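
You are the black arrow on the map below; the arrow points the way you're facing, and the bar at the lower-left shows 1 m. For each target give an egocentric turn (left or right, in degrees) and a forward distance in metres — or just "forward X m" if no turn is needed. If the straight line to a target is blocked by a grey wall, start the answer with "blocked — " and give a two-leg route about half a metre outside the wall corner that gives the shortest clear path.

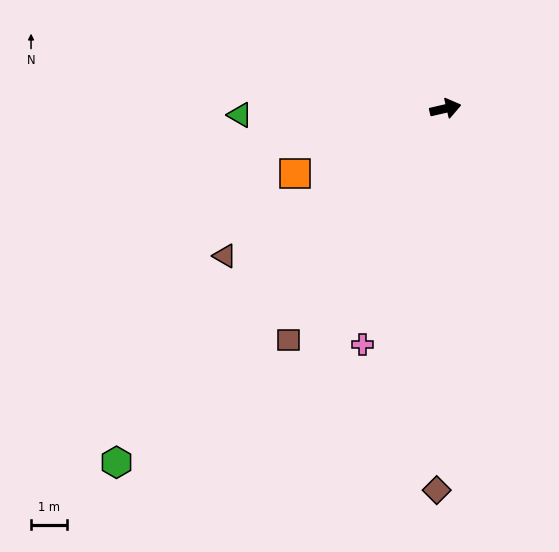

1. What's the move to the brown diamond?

turn right 104°, forward 10.5 m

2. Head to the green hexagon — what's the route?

turn right 146°, forward 13.3 m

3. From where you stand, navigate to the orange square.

turn right 170°, forward 4.5 m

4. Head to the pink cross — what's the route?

turn right 122°, forward 6.9 m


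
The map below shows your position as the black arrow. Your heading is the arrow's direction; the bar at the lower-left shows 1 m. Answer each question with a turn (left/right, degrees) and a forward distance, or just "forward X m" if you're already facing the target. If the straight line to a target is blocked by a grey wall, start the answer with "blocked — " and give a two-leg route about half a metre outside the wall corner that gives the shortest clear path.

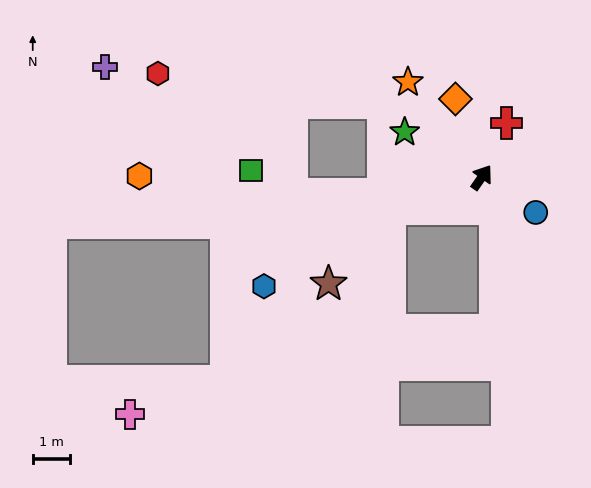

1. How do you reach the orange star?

turn left 73°, forward 3.2 m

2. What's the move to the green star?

turn left 94°, forward 2.4 m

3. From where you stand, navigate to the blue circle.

turn right 88°, forward 1.7 m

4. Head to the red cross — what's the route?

turn left 11°, forward 1.6 m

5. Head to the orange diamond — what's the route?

turn left 53°, forward 2.2 m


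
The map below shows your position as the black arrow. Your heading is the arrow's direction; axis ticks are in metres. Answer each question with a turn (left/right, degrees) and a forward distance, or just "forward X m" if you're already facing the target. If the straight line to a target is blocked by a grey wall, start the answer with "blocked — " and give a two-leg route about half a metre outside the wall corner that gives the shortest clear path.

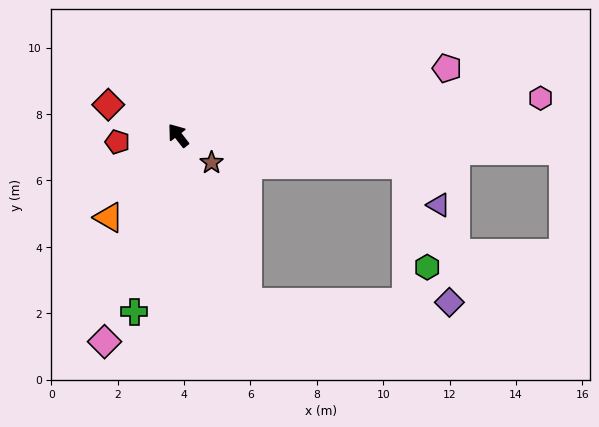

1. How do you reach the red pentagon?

turn left 58°, forward 1.8 m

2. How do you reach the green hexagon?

blocked — turn right 135°, forward 6.9 m, then turn right 71°, forward 3.1 m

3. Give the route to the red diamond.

turn left 28°, forward 2.3 m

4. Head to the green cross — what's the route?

turn left 128°, forward 5.5 m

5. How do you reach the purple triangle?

blocked — turn right 135°, forward 6.9 m, then turn right 43°, forward 1.5 m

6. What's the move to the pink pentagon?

turn right 114°, forward 8.3 m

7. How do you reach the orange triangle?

turn left 102°, forward 3.2 m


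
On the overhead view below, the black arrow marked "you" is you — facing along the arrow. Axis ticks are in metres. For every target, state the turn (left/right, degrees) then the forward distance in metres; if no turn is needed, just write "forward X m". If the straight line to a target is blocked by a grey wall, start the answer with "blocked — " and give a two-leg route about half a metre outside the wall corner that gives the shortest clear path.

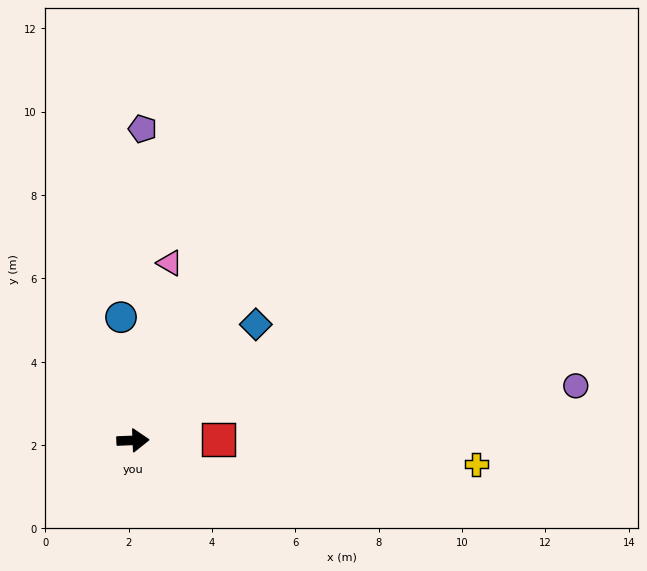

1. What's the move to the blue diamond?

turn left 41°, forward 4.1 m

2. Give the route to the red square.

forward 2.1 m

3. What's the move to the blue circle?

turn left 93°, forward 3.0 m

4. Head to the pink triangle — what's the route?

turn left 76°, forward 4.3 m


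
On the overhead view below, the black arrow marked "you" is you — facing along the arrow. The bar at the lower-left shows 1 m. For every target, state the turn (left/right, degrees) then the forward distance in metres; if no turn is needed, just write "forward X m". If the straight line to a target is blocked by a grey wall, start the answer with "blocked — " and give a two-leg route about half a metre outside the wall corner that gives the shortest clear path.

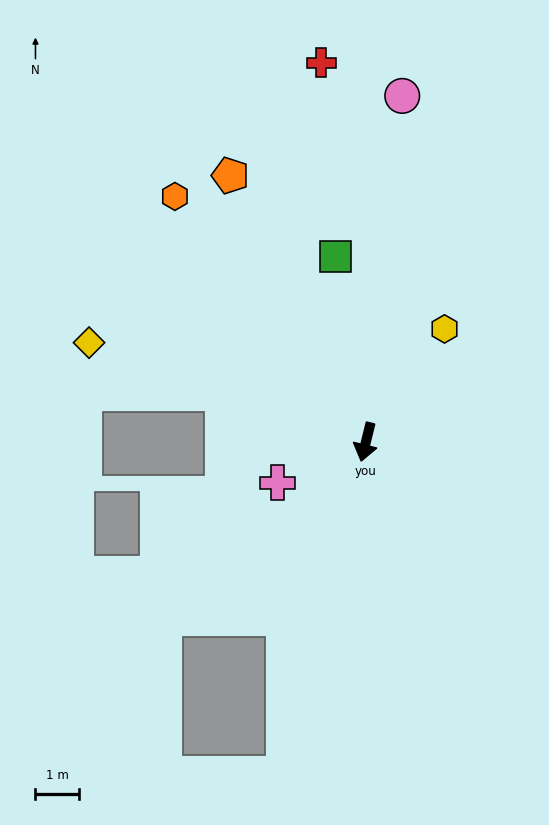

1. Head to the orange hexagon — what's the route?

turn right 128°, forward 7.2 m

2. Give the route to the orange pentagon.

turn right 139°, forward 6.9 m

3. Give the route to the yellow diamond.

turn right 96°, forward 6.8 m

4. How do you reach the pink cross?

turn right 51°, forward 2.2 m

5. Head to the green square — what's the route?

turn right 157°, forward 4.3 m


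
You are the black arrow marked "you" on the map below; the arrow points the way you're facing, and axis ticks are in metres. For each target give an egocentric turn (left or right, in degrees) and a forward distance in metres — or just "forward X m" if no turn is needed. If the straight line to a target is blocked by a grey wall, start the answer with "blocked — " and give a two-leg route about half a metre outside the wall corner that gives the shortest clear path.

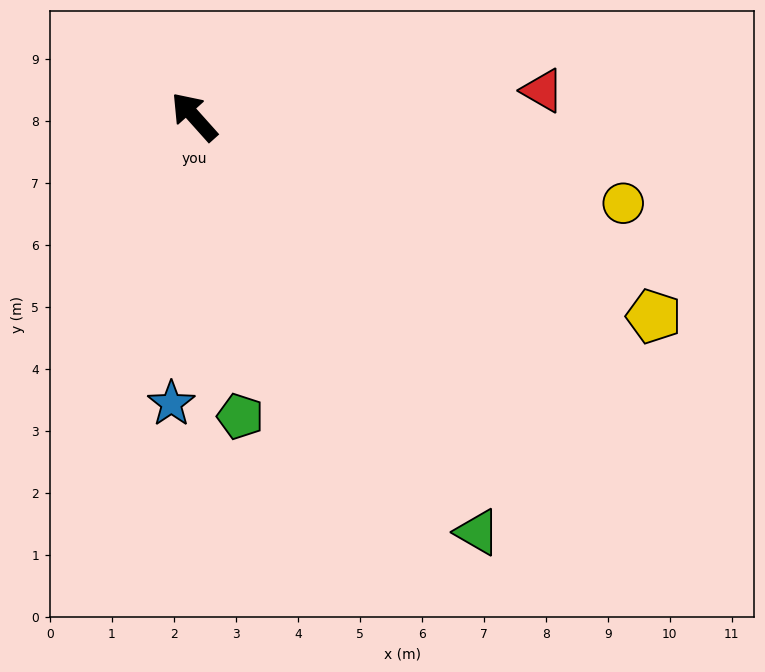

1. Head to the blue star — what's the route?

turn left 134°, forward 4.6 m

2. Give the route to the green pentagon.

turn left 147°, forward 4.9 m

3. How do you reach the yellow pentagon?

turn right 155°, forward 8.1 m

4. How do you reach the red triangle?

turn right 128°, forward 5.6 m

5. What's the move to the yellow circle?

turn right 143°, forward 7.1 m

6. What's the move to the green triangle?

turn left 172°, forward 8.1 m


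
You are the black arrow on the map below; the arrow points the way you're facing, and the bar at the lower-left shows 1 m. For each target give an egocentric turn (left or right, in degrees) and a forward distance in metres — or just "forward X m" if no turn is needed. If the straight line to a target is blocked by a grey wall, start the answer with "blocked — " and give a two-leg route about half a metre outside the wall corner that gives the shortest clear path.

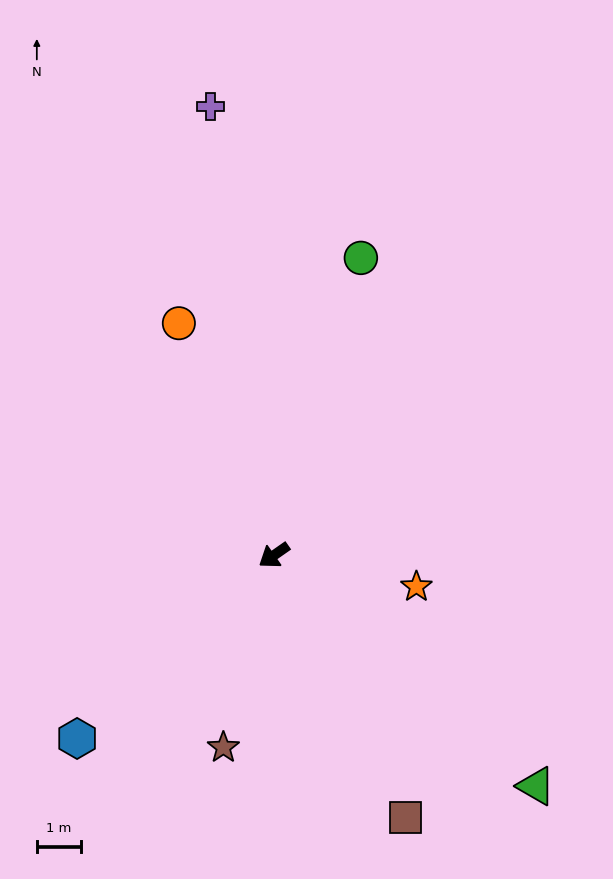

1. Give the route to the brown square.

turn left 82°, forward 6.7 m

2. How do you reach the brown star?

turn left 40°, forward 4.5 m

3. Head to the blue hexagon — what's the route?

turn left 8°, forward 6.1 m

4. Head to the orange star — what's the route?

turn left 133°, forward 3.3 m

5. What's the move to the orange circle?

turn right 103°, forward 5.7 m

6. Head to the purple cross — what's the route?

turn right 117°, forward 10.3 m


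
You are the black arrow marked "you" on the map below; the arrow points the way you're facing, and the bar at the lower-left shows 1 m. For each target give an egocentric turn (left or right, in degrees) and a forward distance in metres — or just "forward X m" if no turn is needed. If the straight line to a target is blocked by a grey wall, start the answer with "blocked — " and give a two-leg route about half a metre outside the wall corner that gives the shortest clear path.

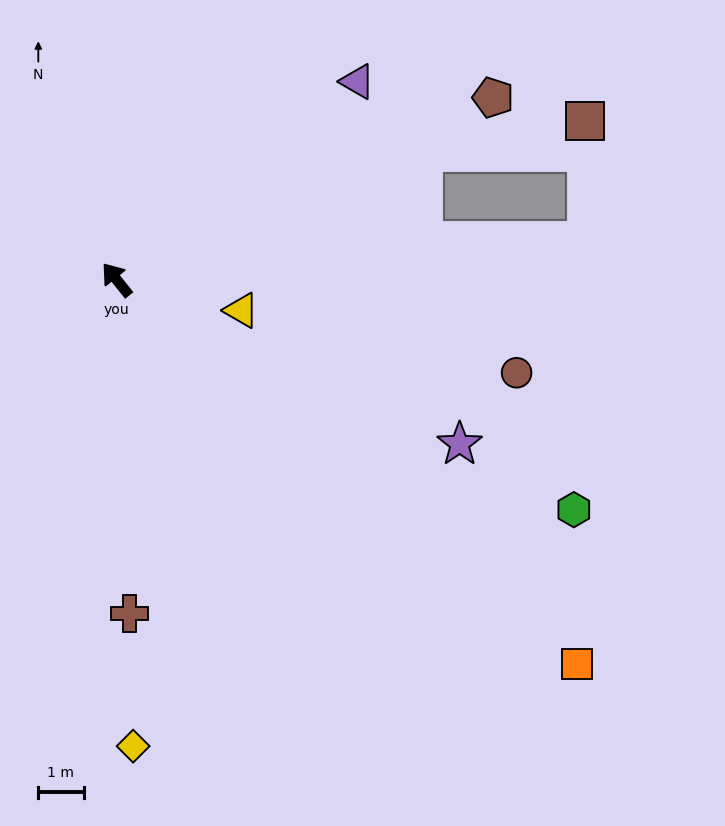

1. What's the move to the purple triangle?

turn right 89°, forward 6.9 m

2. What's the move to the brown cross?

turn left 144°, forward 7.4 m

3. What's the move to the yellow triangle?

turn right 143°, forward 2.8 m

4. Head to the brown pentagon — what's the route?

turn right 103°, forward 9.2 m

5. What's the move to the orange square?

turn right 169°, forward 13.3 m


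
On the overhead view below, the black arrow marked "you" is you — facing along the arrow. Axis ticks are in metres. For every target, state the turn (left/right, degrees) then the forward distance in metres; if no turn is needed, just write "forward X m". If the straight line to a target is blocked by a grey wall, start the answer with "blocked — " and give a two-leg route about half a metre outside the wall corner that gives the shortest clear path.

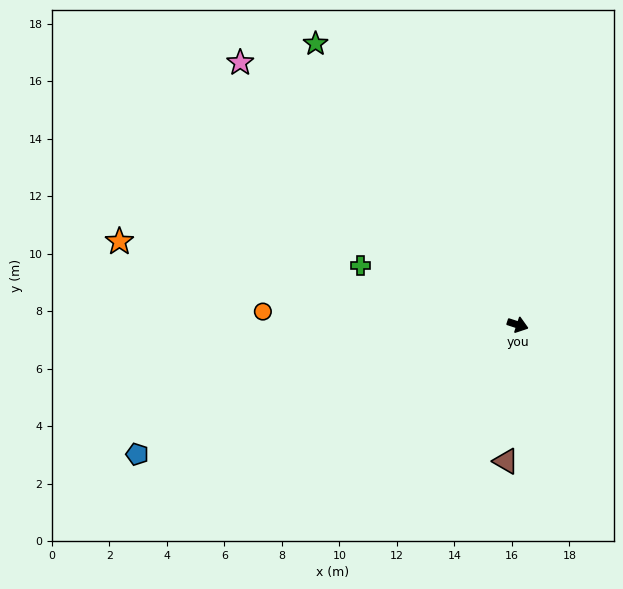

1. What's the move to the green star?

turn left 144°, forward 12.0 m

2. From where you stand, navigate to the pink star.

turn left 155°, forward 13.3 m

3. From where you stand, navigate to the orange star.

turn right 174°, forward 14.2 m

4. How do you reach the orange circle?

turn right 165°, forward 8.9 m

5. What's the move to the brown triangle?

turn right 77°, forward 4.8 m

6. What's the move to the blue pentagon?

turn right 143°, forward 14.0 m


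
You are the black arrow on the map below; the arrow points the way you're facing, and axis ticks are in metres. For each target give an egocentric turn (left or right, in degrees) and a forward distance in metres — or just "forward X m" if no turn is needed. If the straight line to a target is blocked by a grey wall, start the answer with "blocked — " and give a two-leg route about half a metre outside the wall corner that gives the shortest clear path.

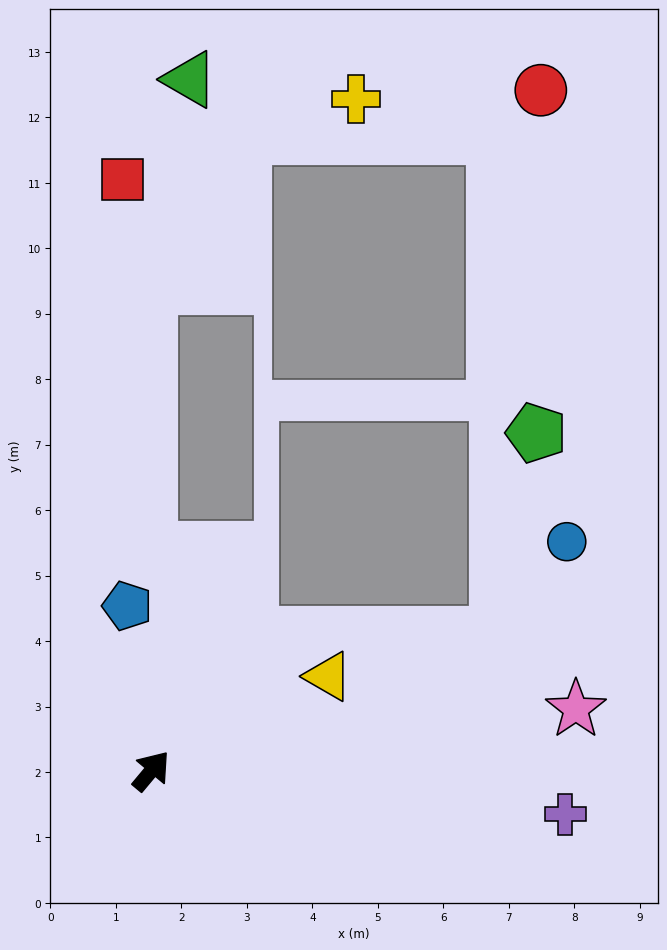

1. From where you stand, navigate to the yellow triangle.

turn right 22°, forward 3.1 m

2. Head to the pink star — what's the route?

turn right 42°, forward 6.5 m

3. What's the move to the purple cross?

turn right 56°, forward 6.4 m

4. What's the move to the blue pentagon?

turn left 48°, forward 2.5 m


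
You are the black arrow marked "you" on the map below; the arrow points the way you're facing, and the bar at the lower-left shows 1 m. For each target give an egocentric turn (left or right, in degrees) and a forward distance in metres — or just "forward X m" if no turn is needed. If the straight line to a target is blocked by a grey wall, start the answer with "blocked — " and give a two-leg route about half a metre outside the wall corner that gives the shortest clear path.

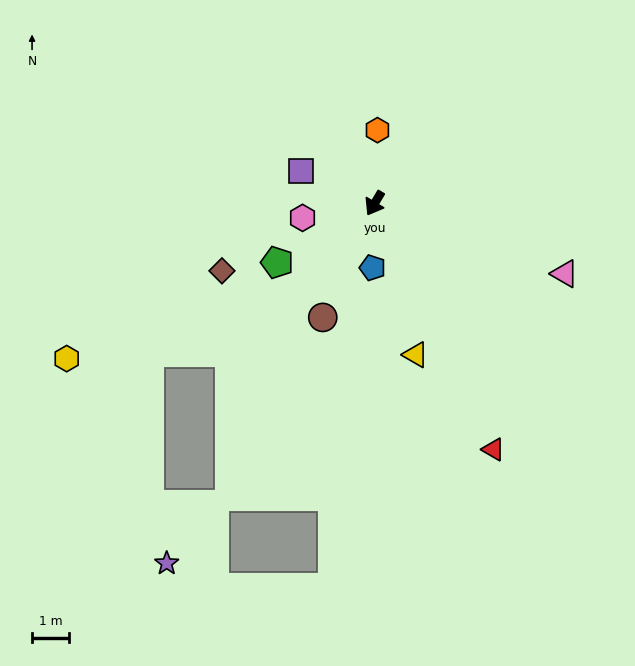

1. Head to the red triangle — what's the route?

turn left 56°, forward 7.4 m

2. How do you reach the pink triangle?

turn left 100°, forward 5.5 m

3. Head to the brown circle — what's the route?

turn left 6°, forward 3.4 m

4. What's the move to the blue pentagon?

turn left 29°, forward 1.7 m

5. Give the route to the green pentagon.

turn right 28°, forward 3.1 m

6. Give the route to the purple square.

turn right 83°, forward 2.2 m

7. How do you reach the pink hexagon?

turn right 48°, forward 2.0 m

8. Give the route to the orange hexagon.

turn right 151°, forward 2.0 m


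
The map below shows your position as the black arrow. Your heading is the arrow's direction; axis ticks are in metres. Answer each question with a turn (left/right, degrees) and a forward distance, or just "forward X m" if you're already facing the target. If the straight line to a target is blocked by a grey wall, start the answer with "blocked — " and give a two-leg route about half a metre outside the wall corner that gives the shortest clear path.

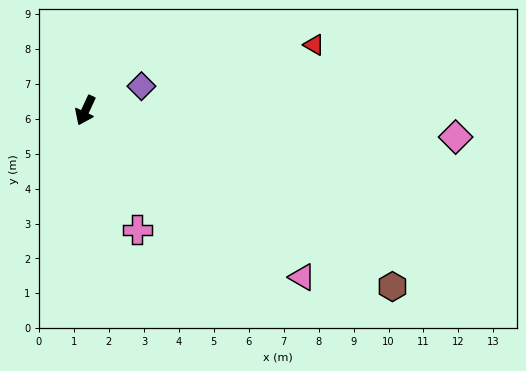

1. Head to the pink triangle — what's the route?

turn left 77°, forward 7.8 m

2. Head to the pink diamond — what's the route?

turn left 111°, forward 10.6 m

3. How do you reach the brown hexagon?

turn left 85°, forward 10.1 m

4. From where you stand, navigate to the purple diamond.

turn left 138°, forward 1.7 m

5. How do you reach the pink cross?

turn left 49°, forward 3.7 m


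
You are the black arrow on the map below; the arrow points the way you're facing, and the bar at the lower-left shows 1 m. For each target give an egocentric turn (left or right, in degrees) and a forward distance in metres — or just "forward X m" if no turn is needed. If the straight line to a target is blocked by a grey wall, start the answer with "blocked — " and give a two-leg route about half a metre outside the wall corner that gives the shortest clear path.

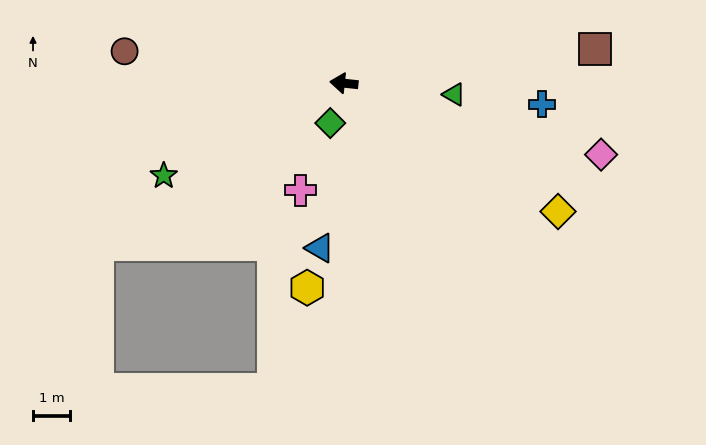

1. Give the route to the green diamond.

turn left 77°, forward 1.1 m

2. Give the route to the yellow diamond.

turn left 155°, forward 6.7 m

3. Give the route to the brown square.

turn right 166°, forward 6.8 m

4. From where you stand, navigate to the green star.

turn left 33°, forward 5.4 m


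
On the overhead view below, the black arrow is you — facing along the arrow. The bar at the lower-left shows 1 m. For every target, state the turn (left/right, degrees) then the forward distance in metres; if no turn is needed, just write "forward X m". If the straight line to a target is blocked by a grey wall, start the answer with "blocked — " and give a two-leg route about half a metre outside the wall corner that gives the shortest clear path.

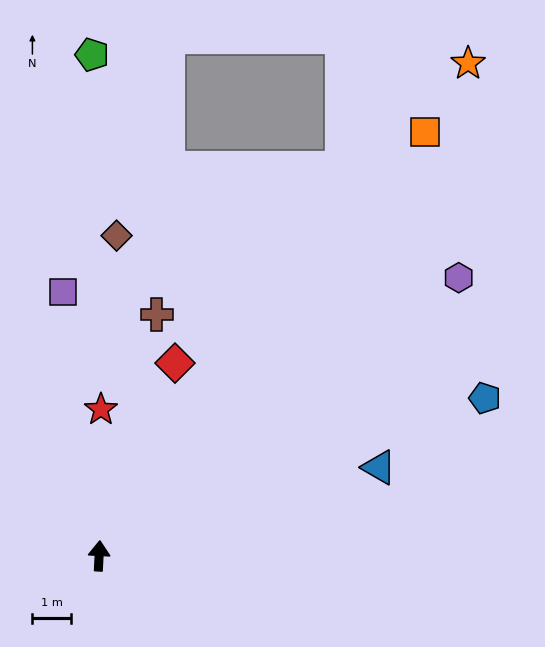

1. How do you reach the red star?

turn left 2°, forward 3.8 m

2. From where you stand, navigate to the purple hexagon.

turn right 49°, forward 11.7 m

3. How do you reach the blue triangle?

turn right 70°, forward 7.5 m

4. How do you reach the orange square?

turn right 35°, forward 13.7 m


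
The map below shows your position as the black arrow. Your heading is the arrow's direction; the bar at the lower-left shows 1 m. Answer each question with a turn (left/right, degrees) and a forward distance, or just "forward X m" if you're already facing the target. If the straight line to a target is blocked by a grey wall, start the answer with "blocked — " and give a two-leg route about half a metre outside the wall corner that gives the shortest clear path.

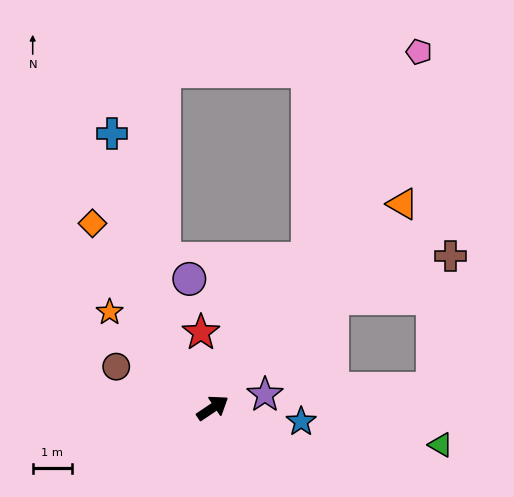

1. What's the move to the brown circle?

turn left 123°, forward 2.7 m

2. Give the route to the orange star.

turn left 103°, forward 3.6 m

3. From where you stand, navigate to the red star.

turn left 65°, forward 1.9 m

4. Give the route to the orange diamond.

turn left 89°, forward 5.6 m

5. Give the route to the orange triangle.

turn left 13°, forward 7.1 m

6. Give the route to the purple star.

turn right 20°, forward 1.4 m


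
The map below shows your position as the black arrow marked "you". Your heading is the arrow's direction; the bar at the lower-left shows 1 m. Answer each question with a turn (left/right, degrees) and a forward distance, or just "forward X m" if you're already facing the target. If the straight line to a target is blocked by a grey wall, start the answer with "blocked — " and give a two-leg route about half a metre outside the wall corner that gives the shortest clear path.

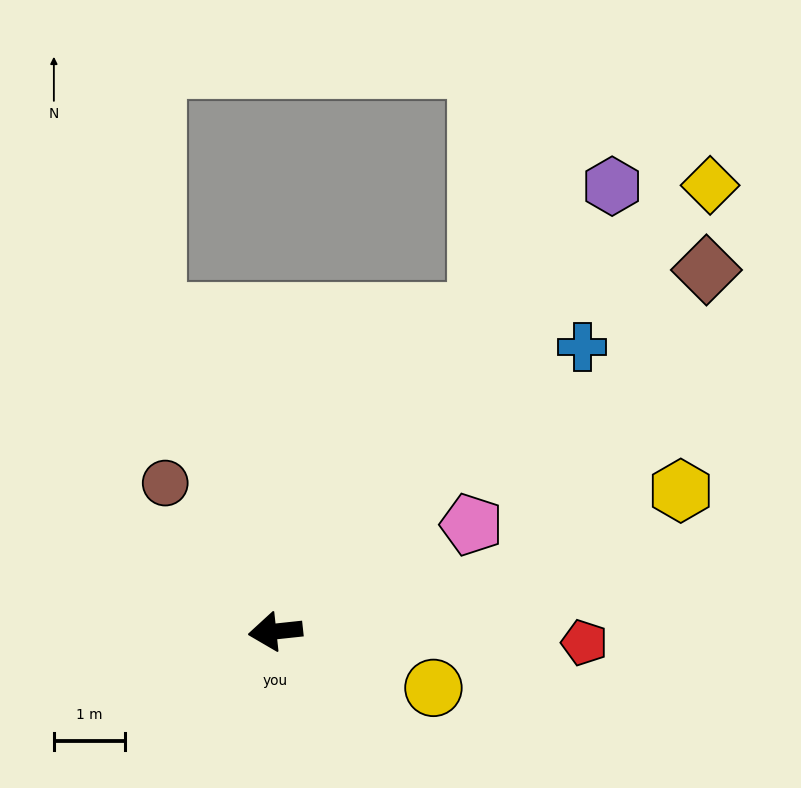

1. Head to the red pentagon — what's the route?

turn left 172°, forward 4.3 m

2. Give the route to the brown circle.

turn right 60°, forward 2.6 m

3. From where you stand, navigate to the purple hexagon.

turn right 133°, forward 7.8 m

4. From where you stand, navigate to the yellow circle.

turn left 154°, forward 2.3 m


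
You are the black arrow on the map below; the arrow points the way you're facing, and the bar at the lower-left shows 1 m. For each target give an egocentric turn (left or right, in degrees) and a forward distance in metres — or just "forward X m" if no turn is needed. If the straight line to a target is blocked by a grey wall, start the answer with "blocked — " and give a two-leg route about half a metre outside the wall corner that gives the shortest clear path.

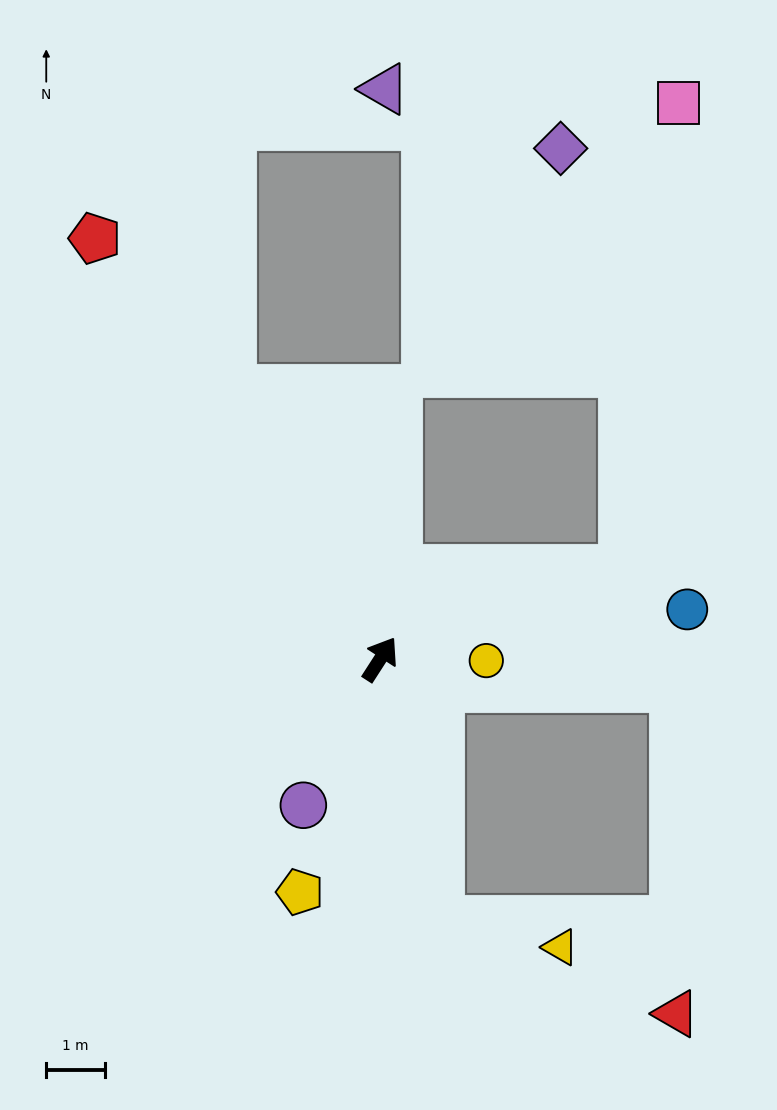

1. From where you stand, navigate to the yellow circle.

turn right 58°, forward 1.8 m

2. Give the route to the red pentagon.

turn left 67°, forward 8.7 m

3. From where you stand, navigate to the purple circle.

turn right 175°, forward 2.8 m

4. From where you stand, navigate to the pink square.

blocked — turn right 37°, forward 4.4 m, then turn left 63°, forward 8.0 m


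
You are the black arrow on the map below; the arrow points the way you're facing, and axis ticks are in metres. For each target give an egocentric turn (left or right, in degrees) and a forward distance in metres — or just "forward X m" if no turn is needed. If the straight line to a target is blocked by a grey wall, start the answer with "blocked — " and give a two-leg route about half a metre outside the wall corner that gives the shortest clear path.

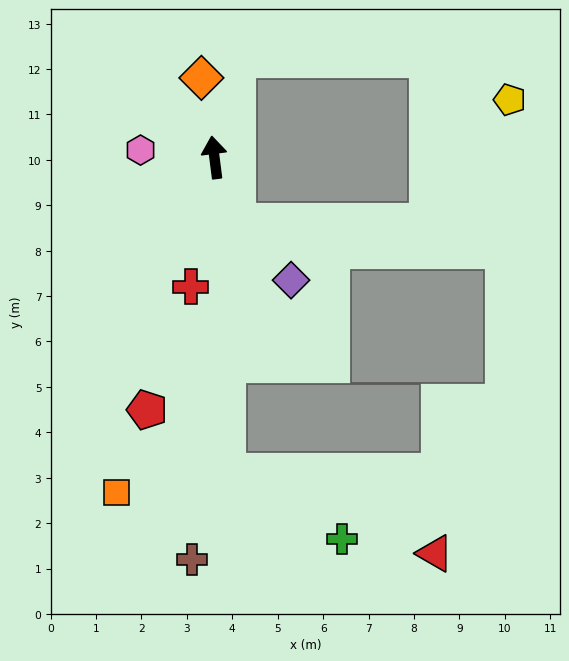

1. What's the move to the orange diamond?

turn left 2°, forward 1.8 m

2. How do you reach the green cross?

blocked — turn left 175°, forward 7.0 m, then turn left 58°, forward 2.9 m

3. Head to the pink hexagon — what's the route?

turn left 77°, forward 1.6 m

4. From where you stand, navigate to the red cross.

turn left 162°, forward 2.9 m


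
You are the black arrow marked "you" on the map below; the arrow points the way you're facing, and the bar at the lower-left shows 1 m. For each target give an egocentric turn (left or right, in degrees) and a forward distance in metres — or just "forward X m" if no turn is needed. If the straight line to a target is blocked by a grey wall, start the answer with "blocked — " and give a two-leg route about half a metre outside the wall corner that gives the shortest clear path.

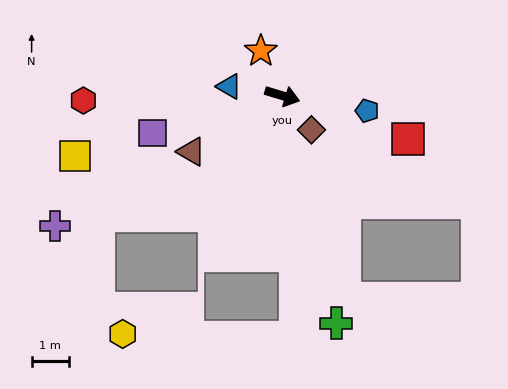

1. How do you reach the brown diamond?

turn right 33°, forward 1.2 m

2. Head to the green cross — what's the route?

turn right 60°, forward 6.2 m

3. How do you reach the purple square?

turn right 147°, forward 3.6 m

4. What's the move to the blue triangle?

turn right 173°, forward 1.4 m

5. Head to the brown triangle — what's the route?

turn right 132°, forward 2.8 m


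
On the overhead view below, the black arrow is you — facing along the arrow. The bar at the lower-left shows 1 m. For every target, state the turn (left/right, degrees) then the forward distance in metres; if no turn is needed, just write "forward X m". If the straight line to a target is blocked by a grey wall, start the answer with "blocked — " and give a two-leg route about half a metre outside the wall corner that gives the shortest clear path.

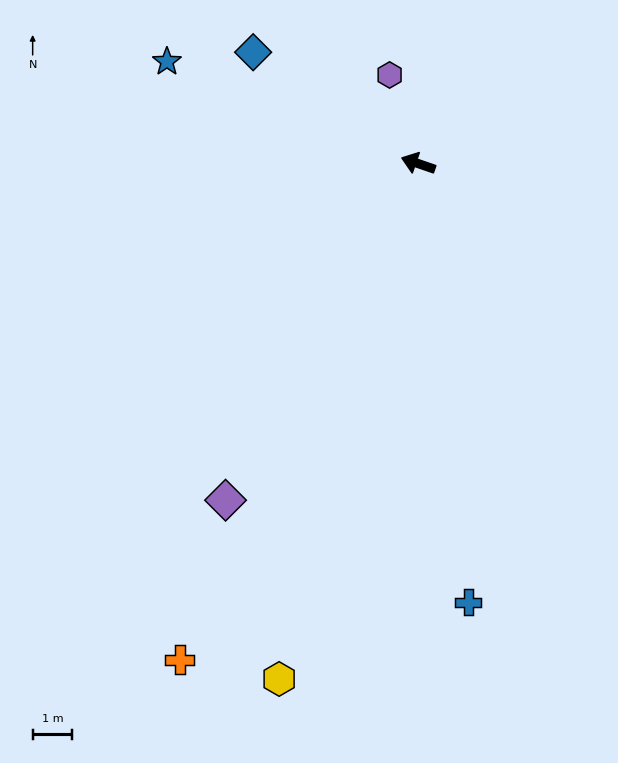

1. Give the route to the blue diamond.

turn right 15°, forward 5.0 m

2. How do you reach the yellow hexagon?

turn left 94°, forward 13.5 m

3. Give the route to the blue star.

turn right 3°, forward 6.9 m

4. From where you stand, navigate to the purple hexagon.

turn right 53°, forward 2.4 m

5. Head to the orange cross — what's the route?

turn left 83°, forward 13.9 m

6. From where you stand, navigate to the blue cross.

turn left 116°, forward 11.2 m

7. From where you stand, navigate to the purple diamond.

turn left 79°, forward 9.8 m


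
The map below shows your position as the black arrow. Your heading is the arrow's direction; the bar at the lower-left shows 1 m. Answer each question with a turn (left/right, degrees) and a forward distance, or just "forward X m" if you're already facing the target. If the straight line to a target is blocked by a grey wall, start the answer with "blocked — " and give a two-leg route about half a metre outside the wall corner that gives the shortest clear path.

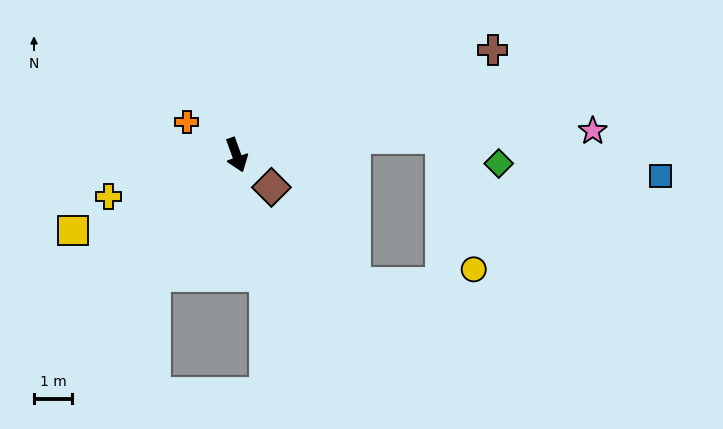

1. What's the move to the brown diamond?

turn left 27°, forward 1.2 m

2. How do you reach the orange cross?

turn right 143°, forward 1.6 m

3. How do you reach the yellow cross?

turn right 92°, forward 3.5 m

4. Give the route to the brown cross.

turn left 92°, forward 7.2 m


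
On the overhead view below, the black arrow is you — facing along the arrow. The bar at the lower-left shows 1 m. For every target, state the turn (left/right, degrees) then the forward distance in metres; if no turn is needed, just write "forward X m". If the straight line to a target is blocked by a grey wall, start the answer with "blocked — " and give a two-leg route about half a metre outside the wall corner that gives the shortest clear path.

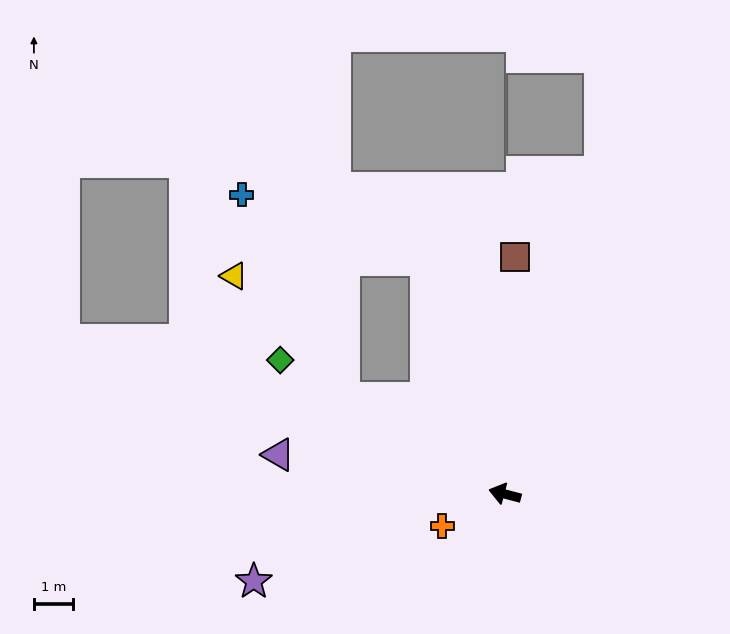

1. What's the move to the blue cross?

blocked — turn right 16°, forward 4.8 m, then turn right 33°, forward 5.8 m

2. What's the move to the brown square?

turn right 78°, forward 6.1 m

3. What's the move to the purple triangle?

turn left 5°, forward 5.9 m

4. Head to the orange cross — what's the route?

turn left 42°, forward 1.8 m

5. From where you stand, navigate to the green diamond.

turn right 16°, forward 6.7 m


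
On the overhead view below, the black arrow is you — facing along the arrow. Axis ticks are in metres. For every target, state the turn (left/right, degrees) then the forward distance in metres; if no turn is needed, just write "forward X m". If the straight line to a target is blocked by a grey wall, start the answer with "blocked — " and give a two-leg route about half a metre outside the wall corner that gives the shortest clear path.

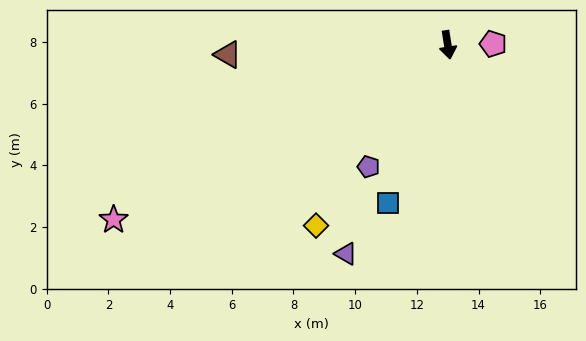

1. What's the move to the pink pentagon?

turn left 82°, forward 1.5 m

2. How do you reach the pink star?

turn right 71°, forward 12.2 m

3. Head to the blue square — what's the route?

turn right 30°, forward 5.5 m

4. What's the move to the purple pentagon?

turn right 42°, forward 4.7 m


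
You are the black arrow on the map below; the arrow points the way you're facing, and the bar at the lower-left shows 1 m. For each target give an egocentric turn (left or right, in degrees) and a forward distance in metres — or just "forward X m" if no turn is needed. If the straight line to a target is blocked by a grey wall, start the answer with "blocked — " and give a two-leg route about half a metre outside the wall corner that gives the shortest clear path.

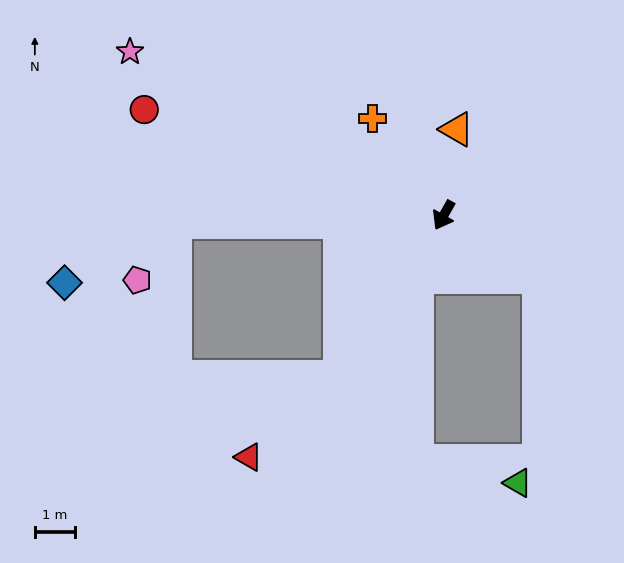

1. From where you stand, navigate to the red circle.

turn right 80°, forward 7.8 m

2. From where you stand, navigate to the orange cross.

turn right 114°, forward 3.0 m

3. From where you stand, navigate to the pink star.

turn right 88°, forward 8.7 m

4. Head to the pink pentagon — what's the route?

blocked — turn right 59°, forward 6.6 m, then turn left 56°, forward 1.7 m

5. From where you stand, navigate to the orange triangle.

turn right 159°, forward 2.1 m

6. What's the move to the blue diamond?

blocked — turn right 59°, forward 6.6 m, then turn left 27°, forward 3.1 m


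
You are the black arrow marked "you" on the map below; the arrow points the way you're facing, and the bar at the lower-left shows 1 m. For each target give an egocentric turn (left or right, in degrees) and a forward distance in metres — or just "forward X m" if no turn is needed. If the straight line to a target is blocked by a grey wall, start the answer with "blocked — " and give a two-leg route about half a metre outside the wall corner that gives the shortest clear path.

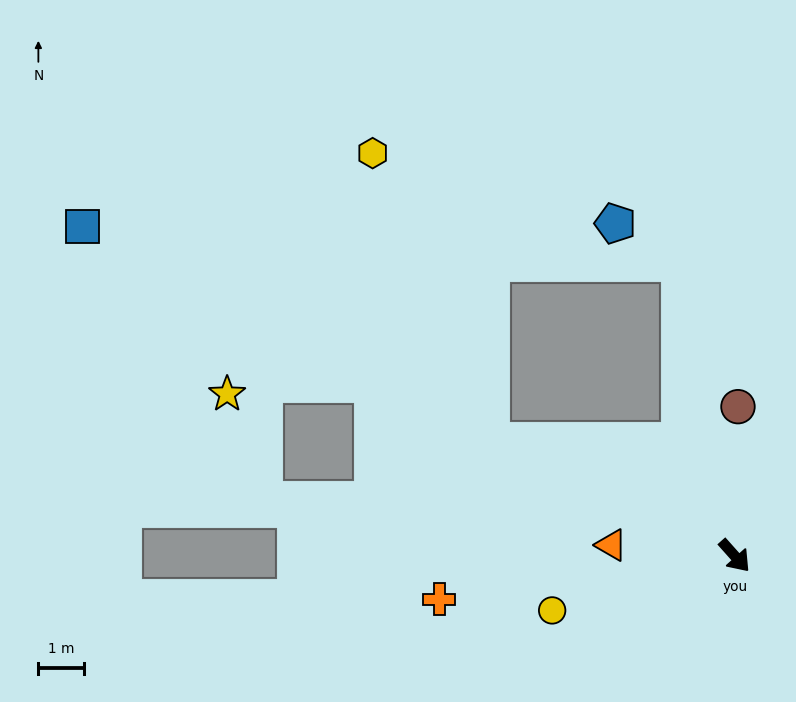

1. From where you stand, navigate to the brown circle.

turn left 137°, forward 3.3 m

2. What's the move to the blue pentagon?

blocked — turn left 149°, forward 6.5 m, then turn left 48°, forward 1.7 m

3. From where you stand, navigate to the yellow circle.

turn right 115°, forward 4.2 m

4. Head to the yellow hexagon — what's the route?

blocked — turn right 157°, forward 5.9 m, then turn right 42°, forward 6.8 m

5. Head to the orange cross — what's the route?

turn right 123°, forward 6.5 m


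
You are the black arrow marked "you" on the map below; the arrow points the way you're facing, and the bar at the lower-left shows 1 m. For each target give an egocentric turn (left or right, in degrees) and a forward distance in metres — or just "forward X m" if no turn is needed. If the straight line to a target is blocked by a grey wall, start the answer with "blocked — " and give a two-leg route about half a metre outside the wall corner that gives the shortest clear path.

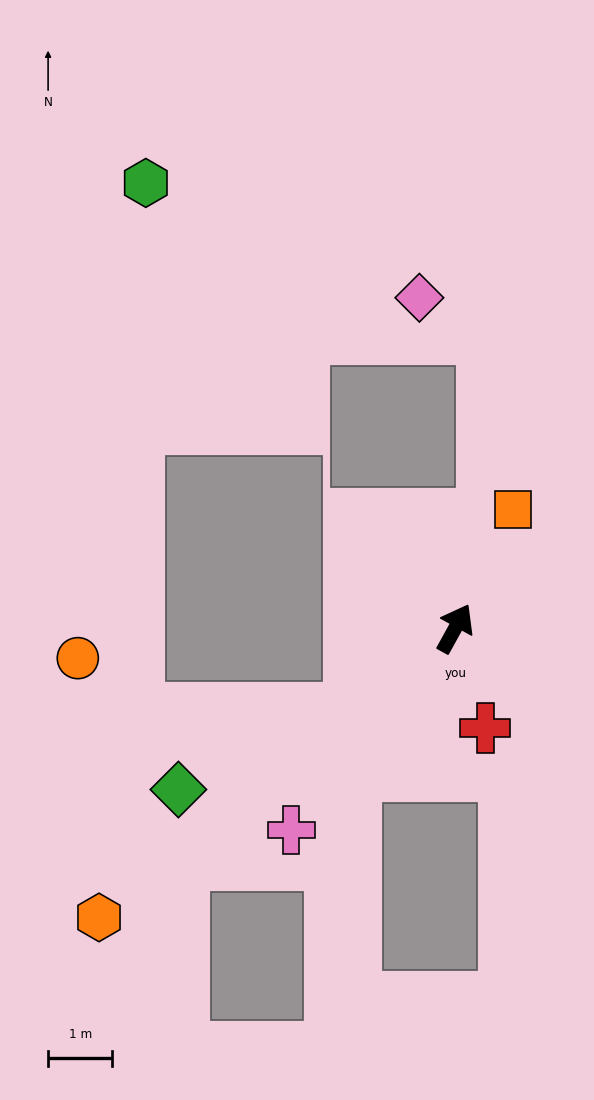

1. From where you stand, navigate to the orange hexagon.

turn left 158°, forward 7.2 m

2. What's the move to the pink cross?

turn left 170°, forward 4.1 m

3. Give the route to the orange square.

turn left 3°, forward 2.1 m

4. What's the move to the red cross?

turn right 134°, forward 1.6 m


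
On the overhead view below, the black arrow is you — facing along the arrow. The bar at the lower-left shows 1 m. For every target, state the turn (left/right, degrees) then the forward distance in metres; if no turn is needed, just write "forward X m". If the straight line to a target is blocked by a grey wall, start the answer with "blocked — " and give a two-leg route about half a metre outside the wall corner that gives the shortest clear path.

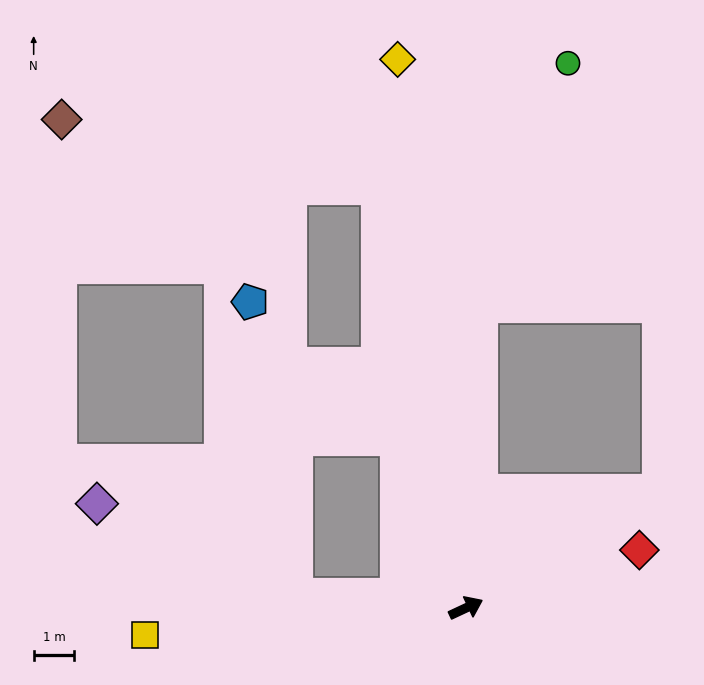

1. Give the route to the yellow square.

turn left 160°, forward 8.0 m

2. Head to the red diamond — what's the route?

turn right 7°, forward 4.5 m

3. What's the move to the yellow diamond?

turn left 72°, forward 13.7 m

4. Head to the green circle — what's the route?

blocked — turn left 62°, forward 7.5 m, then turn right 17°, forward 6.4 m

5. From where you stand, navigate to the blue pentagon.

blocked — turn left 151°, forward 4.2 m, then turn right 77°, forward 7.4 m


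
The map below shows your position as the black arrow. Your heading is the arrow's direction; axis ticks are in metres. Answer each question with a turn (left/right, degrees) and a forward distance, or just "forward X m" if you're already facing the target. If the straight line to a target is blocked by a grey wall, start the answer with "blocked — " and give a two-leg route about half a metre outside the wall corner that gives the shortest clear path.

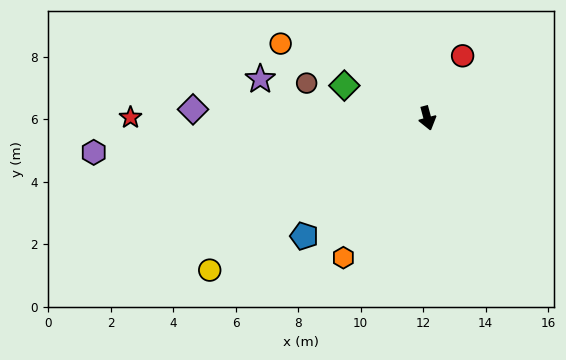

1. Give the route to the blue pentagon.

turn right 61°, forward 5.5 m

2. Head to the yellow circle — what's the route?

turn right 70°, forward 8.5 m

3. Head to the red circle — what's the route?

turn left 136°, forward 2.3 m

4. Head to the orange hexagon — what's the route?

turn right 46°, forward 5.2 m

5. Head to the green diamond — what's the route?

turn right 126°, forward 2.9 m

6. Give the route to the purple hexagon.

turn right 99°, forward 10.7 m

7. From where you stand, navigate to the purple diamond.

turn right 107°, forward 7.5 m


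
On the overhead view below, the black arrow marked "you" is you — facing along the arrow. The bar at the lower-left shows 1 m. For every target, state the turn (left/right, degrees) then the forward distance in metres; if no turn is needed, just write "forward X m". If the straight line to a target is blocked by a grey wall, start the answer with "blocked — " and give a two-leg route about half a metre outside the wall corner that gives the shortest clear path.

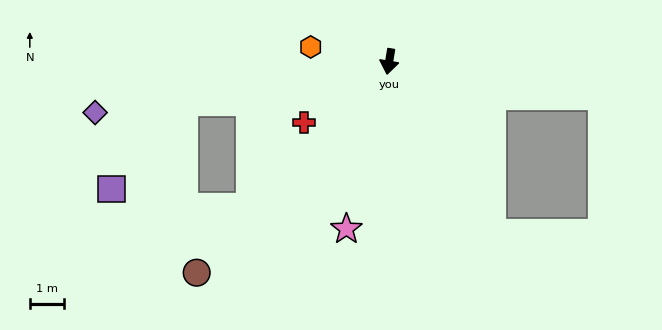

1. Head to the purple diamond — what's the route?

turn right 71°, forward 8.7 m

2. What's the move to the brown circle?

turn right 33°, forward 8.3 m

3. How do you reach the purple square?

blocked — turn right 70°, forward 6.1 m, then turn left 40°, forward 3.3 m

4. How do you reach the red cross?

turn right 45°, forward 3.0 m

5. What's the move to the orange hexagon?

turn right 91°, forward 2.3 m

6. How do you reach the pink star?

turn right 5°, forward 5.0 m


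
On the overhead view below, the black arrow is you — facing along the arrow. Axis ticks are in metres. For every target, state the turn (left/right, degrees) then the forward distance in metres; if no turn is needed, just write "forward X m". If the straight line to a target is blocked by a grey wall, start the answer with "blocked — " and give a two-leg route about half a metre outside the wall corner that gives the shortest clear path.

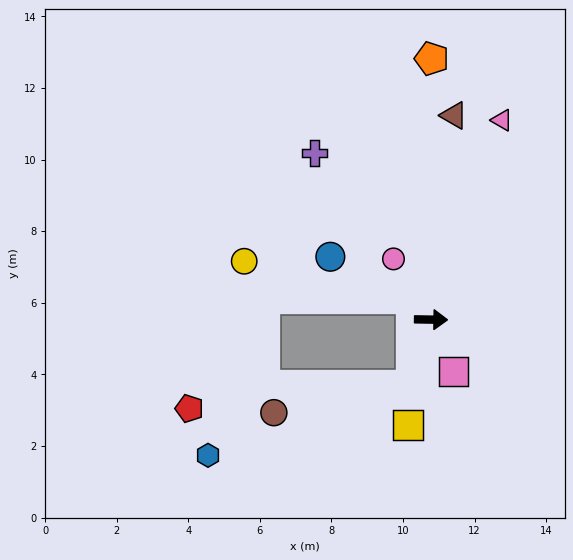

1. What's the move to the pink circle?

turn left 123°, forward 2.0 m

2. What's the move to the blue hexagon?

blocked — turn right 106°, forward 1.9 m, then turn right 54°, forward 6.0 m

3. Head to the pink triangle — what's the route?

turn left 71°, forward 5.9 m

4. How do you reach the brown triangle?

turn left 84°, forward 5.7 m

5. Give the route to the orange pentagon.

turn left 91°, forward 7.3 m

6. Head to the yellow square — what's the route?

turn right 101°, forward 3.0 m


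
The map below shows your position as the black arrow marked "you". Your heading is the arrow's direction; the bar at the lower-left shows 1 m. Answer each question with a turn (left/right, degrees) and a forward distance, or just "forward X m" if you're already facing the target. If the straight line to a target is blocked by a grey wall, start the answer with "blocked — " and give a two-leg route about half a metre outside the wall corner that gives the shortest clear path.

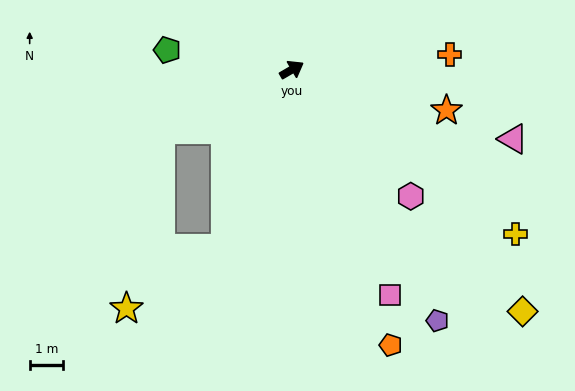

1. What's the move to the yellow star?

blocked — turn right 141°, forward 5.7 m, then turn right 38°, forward 3.5 m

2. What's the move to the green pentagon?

turn left 141°, forward 3.8 m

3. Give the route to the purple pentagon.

turn right 90°, forward 8.7 m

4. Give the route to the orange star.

turn right 45°, forward 4.8 m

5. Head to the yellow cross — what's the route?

turn right 67°, forward 8.3 m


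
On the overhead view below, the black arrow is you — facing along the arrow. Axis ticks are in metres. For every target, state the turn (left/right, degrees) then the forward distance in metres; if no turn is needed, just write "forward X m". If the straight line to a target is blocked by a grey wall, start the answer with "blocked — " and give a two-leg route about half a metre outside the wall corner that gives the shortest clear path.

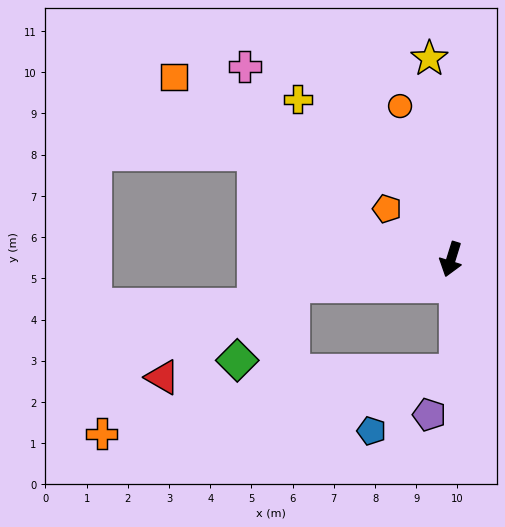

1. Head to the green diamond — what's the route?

blocked — turn right 63°, forward 3.9 m, then turn left 44°, forward 2.3 m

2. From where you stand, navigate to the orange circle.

turn right 144°, forward 3.9 m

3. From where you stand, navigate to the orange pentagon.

turn right 111°, forward 2.0 m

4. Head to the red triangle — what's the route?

blocked — turn right 63°, forward 3.9 m, then turn left 25°, forward 3.9 m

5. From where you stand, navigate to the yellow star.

turn right 157°, forward 4.9 m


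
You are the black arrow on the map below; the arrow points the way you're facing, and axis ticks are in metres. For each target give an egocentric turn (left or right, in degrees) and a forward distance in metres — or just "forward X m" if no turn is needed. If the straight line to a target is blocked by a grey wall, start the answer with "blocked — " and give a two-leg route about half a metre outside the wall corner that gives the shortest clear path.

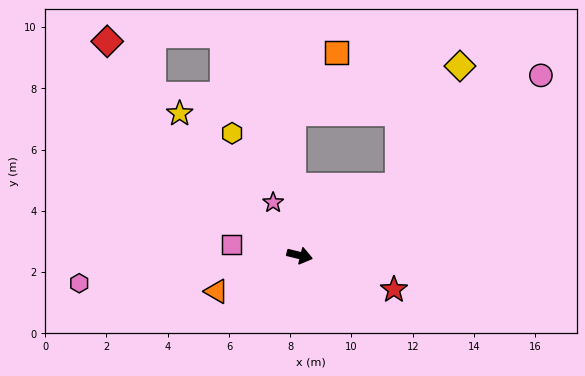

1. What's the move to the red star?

turn right 6°, forward 3.3 m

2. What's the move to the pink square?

turn right 175°, forward 2.3 m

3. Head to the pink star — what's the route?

turn left 130°, forward 1.9 m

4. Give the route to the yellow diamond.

blocked — turn left 49°, forward 3.9 m, then turn left 27°, forward 4.4 m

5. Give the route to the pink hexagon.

turn right 159°, forward 7.3 m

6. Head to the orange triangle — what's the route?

turn right 143°, forward 3.0 m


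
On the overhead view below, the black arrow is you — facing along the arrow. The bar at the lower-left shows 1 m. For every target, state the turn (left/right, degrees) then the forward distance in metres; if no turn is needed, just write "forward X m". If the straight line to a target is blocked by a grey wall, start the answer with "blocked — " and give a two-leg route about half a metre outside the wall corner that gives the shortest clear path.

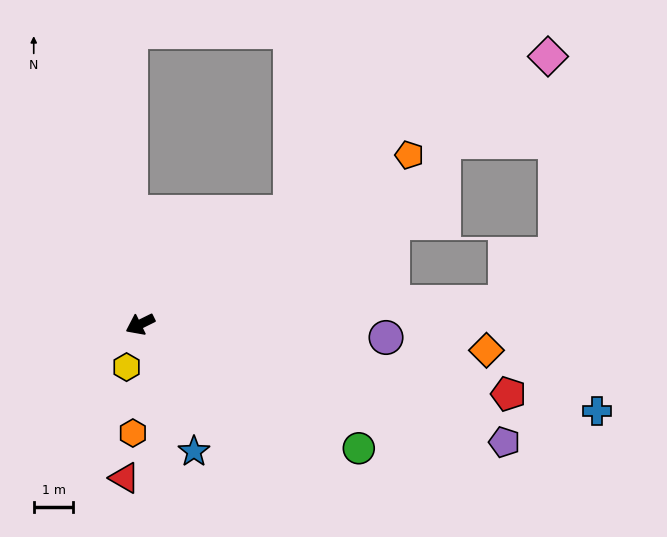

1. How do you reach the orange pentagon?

turn right 174°, forward 8.0 m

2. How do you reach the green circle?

turn left 124°, forward 6.3 m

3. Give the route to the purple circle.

turn left 151°, forward 6.2 m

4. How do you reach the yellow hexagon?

turn left 46°, forward 1.1 m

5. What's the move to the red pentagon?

turn left 143°, forward 9.5 m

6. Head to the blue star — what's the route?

turn left 87°, forward 3.5 m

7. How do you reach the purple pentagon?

turn left 136°, forward 9.7 m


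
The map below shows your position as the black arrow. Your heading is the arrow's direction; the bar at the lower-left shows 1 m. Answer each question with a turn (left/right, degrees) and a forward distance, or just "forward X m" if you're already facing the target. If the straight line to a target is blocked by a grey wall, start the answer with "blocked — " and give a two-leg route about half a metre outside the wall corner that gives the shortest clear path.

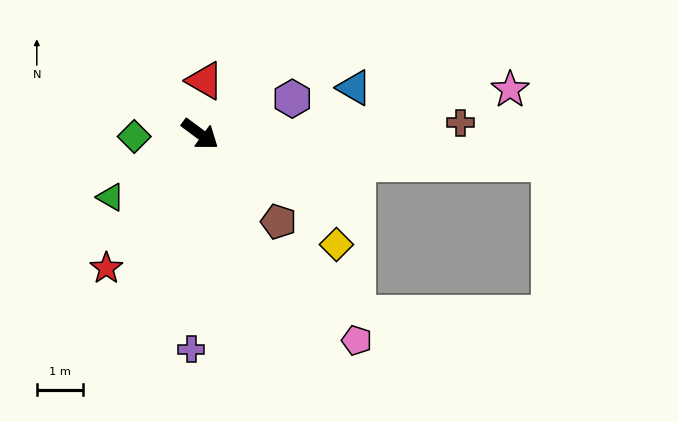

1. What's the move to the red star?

turn right 88°, forward 3.5 m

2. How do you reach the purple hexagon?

turn left 57°, forward 2.1 m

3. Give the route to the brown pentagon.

turn right 12°, forward 2.6 m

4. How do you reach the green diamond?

turn right 141°, forward 1.4 m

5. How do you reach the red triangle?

turn left 121°, forward 1.2 m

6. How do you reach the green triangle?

turn right 108°, forward 2.4 m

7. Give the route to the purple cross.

turn right 56°, forward 4.7 m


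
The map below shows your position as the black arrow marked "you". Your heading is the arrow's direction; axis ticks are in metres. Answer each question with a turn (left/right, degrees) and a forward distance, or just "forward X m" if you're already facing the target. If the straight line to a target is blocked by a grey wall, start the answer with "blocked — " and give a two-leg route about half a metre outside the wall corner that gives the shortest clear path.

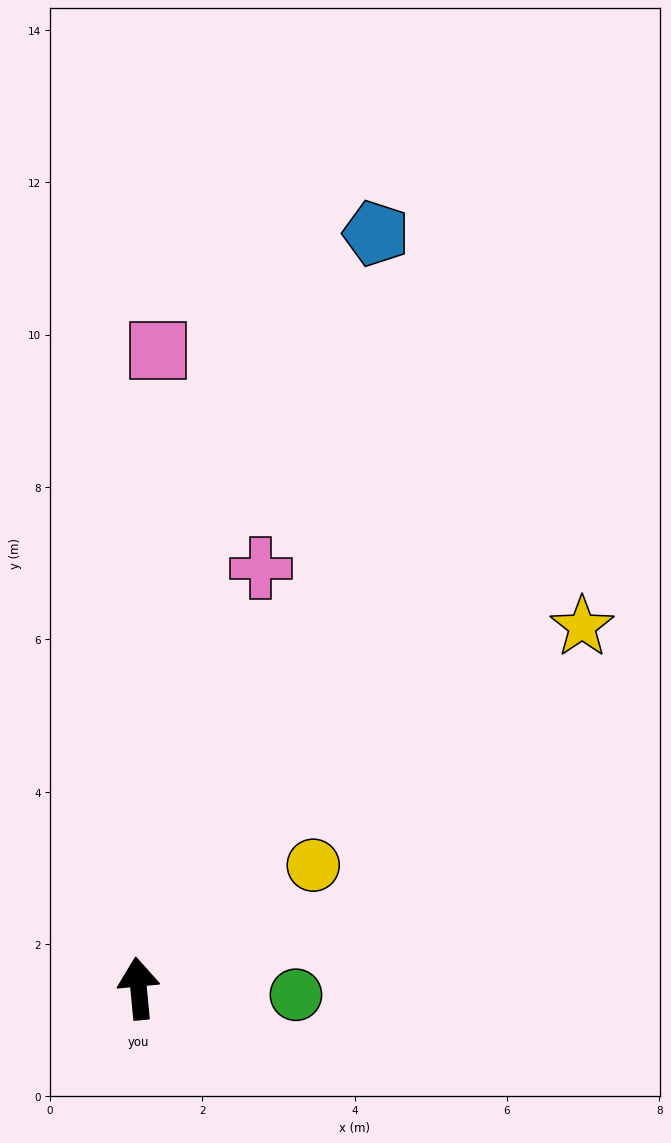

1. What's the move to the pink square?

turn right 7°, forward 8.4 m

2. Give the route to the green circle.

turn right 98°, forward 2.1 m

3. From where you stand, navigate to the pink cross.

turn right 22°, forward 5.7 m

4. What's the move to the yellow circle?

turn right 60°, forward 2.8 m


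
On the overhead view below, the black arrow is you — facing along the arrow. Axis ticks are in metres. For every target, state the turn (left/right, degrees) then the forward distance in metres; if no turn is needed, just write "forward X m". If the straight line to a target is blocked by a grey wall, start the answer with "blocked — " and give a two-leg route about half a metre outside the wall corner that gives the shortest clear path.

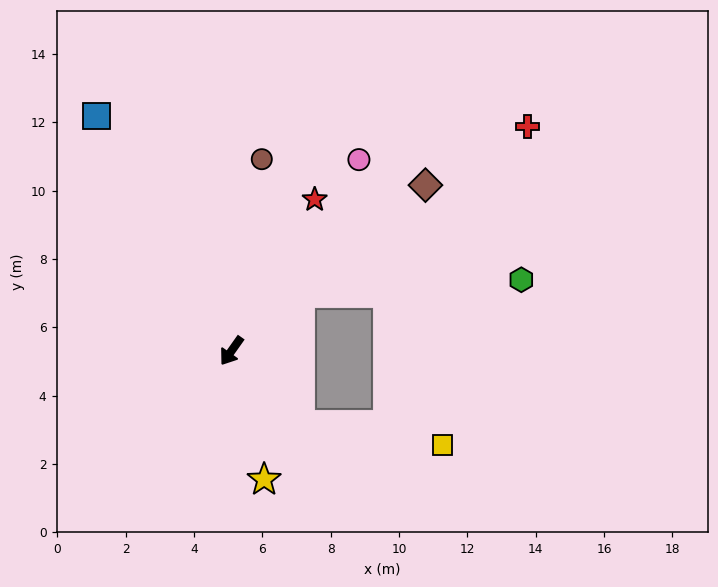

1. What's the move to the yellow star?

turn left 50°, forward 3.9 m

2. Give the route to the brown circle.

turn right 154°, forward 5.7 m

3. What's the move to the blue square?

turn right 115°, forward 7.9 m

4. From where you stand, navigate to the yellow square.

blocked — turn left 79°, forward 3.0 m, then turn left 38°, forward 4.2 m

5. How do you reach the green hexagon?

blocked — turn left 165°, forward 2.6 m, then turn right 36°, forward 6.5 m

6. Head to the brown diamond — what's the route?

turn left 166°, forward 7.5 m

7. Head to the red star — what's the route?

turn right 173°, forward 5.1 m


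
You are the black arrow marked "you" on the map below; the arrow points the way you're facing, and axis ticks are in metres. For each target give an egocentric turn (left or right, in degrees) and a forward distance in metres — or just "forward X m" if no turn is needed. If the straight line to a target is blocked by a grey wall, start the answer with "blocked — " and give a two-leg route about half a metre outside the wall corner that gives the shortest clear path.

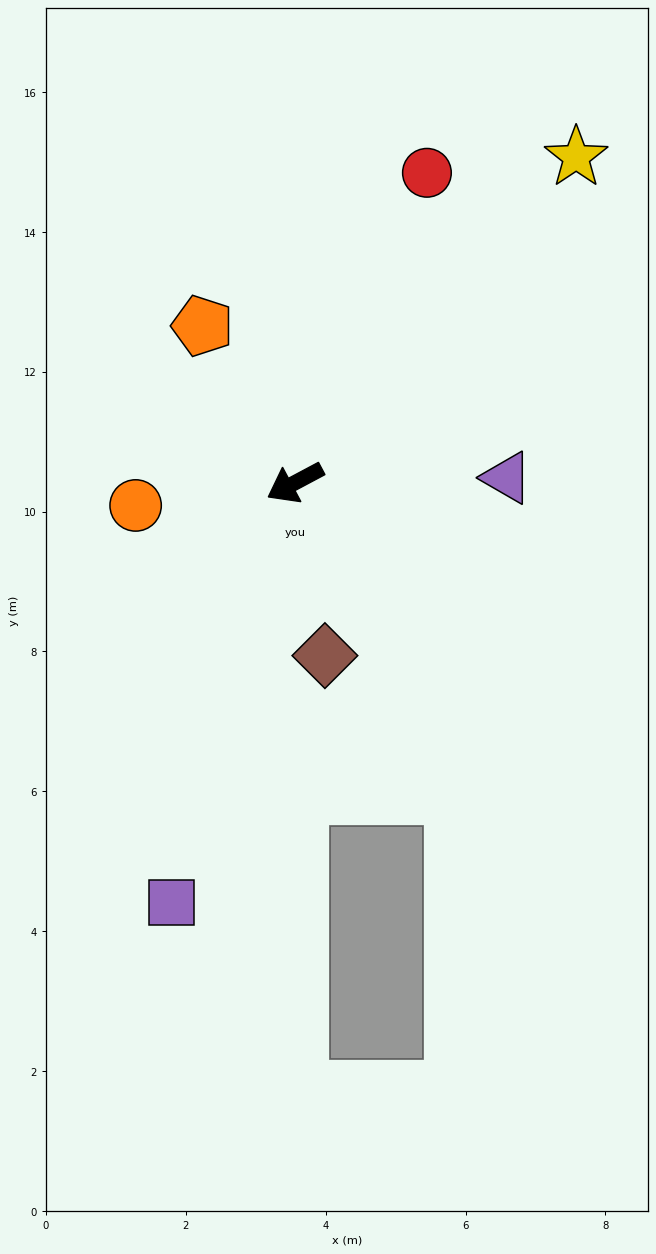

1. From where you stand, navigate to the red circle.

turn right 141°, forward 4.8 m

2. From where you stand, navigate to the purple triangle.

turn left 153°, forward 3.0 m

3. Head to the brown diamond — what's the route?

turn left 72°, forward 2.5 m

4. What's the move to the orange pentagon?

turn right 87°, forward 2.6 m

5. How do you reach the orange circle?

turn right 20°, forward 2.3 m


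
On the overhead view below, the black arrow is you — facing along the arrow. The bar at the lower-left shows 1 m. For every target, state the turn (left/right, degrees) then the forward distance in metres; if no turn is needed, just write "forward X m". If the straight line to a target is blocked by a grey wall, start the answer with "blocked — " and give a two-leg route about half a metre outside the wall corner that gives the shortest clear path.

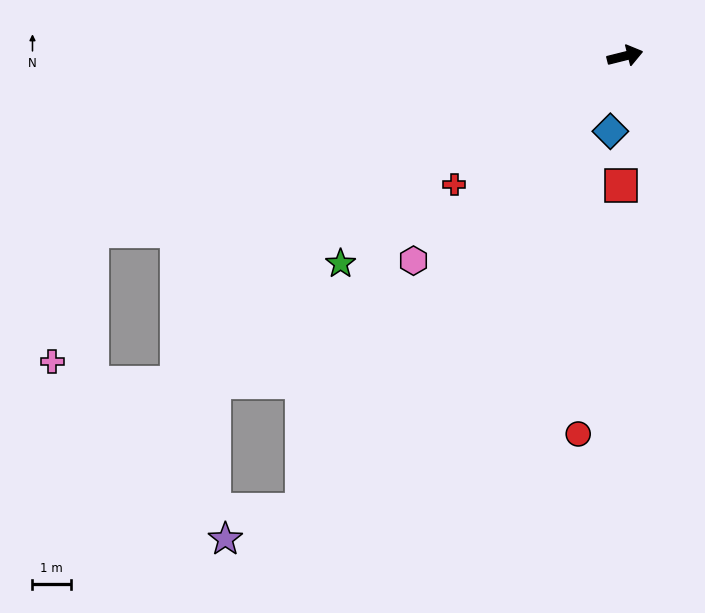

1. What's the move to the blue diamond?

turn right 115°, forward 2.0 m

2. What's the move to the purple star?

blocked — turn right 140°, forward 14.5 m, then turn right 33°, forward 2.1 m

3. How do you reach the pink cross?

blocked — turn right 176°, forward 14.6 m, then turn left 55°, forward 3.5 m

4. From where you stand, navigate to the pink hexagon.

turn right 150°, forward 7.7 m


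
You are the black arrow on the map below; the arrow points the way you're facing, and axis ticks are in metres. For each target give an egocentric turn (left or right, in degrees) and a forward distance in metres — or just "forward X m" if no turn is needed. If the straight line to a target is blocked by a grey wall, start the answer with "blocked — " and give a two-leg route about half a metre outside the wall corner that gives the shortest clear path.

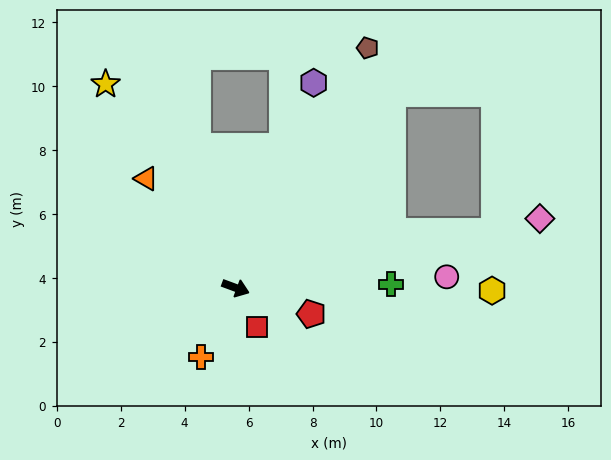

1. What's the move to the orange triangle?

turn left 150°, forward 4.4 m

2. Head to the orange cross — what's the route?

turn right 96°, forward 2.4 m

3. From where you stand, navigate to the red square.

turn right 41°, forward 1.4 m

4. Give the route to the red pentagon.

forward 2.5 m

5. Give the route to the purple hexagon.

turn left 89°, forward 6.9 m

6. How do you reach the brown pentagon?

turn left 81°, forward 8.6 m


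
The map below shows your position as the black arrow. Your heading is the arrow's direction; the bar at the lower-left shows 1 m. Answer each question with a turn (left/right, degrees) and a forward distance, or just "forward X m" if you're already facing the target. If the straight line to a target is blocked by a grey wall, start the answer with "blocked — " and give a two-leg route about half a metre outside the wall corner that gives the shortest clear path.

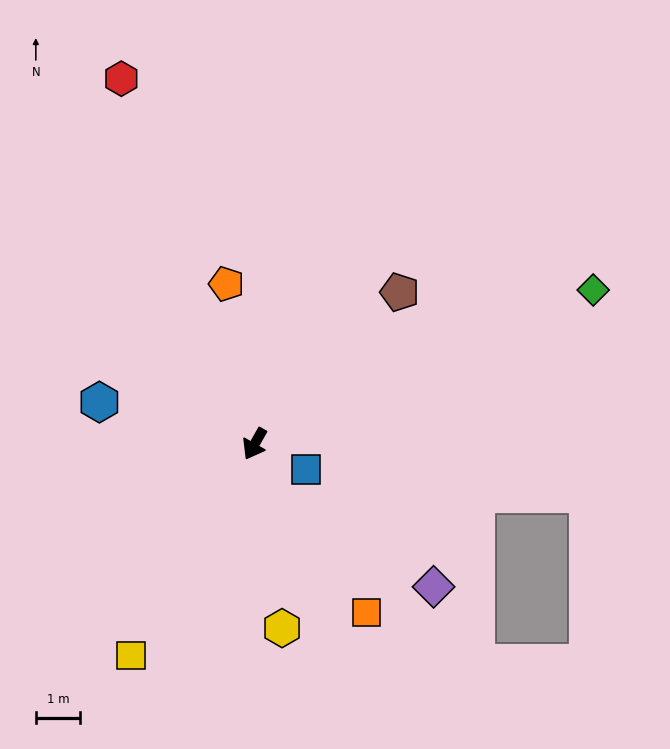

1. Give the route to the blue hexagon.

turn right 76°, forward 3.6 m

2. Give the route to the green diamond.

turn left 144°, forward 8.4 m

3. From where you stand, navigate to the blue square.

turn left 93°, forward 1.3 m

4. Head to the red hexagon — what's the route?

turn right 130°, forward 8.8 m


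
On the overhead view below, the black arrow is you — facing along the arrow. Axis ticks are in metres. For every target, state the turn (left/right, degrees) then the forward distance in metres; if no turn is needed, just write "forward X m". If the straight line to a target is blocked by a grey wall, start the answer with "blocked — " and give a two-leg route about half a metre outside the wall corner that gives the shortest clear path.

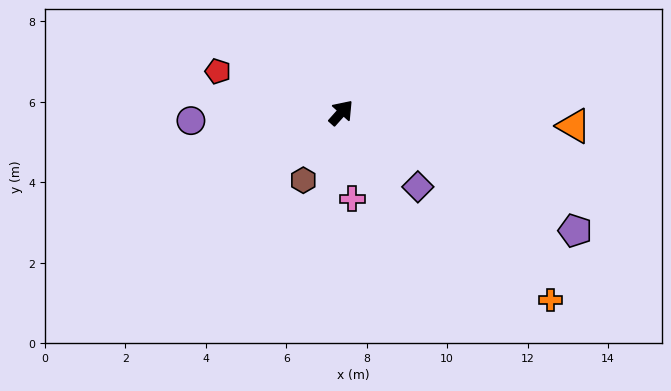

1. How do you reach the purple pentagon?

turn right 75°, forward 6.5 m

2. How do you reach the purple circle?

turn left 135°, forward 3.7 m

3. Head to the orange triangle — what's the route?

turn right 51°, forward 5.8 m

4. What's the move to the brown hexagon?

turn right 167°, forward 1.9 m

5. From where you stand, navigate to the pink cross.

turn right 131°, forward 2.2 m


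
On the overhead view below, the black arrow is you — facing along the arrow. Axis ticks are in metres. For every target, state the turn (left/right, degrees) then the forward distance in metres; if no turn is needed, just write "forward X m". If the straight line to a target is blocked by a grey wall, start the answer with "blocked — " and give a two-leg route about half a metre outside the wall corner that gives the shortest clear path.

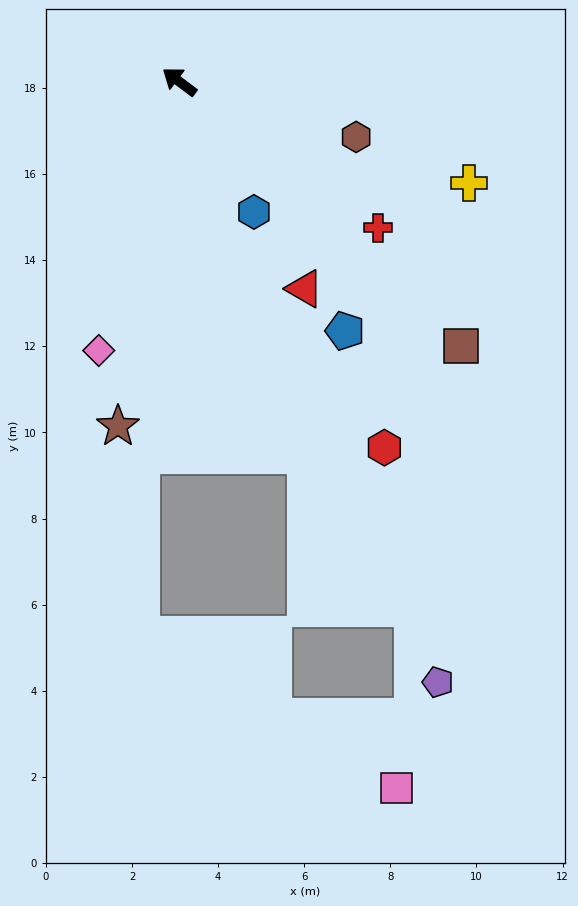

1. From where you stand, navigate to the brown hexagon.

turn right 161°, forward 4.3 m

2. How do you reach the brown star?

turn left 117°, forward 8.1 m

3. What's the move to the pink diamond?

turn left 110°, forward 6.5 m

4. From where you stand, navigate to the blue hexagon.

turn left 157°, forward 3.5 m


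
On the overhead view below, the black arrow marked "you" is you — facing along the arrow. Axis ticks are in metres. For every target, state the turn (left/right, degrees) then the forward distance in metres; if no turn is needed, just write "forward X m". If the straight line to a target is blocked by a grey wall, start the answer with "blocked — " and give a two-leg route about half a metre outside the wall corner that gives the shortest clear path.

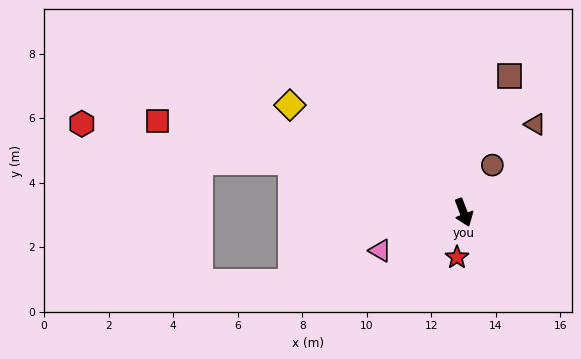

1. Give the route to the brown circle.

turn left 128°, forward 1.7 m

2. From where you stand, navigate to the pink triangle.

turn right 86°, forward 2.8 m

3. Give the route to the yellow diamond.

turn right 143°, forward 6.3 m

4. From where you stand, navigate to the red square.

turn right 127°, forward 9.9 m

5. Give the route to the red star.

turn right 29°, forward 1.4 m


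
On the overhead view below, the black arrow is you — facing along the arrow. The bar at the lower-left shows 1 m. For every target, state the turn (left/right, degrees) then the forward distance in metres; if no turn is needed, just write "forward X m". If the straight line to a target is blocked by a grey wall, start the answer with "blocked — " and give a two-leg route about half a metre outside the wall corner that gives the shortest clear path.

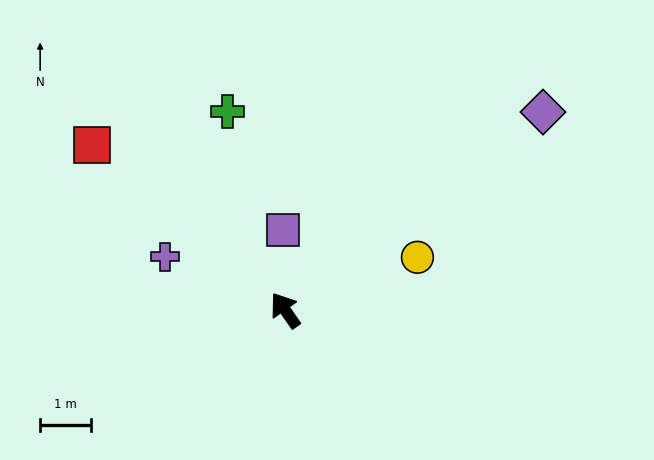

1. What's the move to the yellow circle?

turn right 103°, forward 2.8 m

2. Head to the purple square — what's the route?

turn right 33°, forward 1.6 m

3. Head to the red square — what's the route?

turn left 15°, forward 5.0 m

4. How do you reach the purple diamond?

turn right 87°, forward 6.4 m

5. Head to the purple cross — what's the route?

turn left 31°, forward 2.6 m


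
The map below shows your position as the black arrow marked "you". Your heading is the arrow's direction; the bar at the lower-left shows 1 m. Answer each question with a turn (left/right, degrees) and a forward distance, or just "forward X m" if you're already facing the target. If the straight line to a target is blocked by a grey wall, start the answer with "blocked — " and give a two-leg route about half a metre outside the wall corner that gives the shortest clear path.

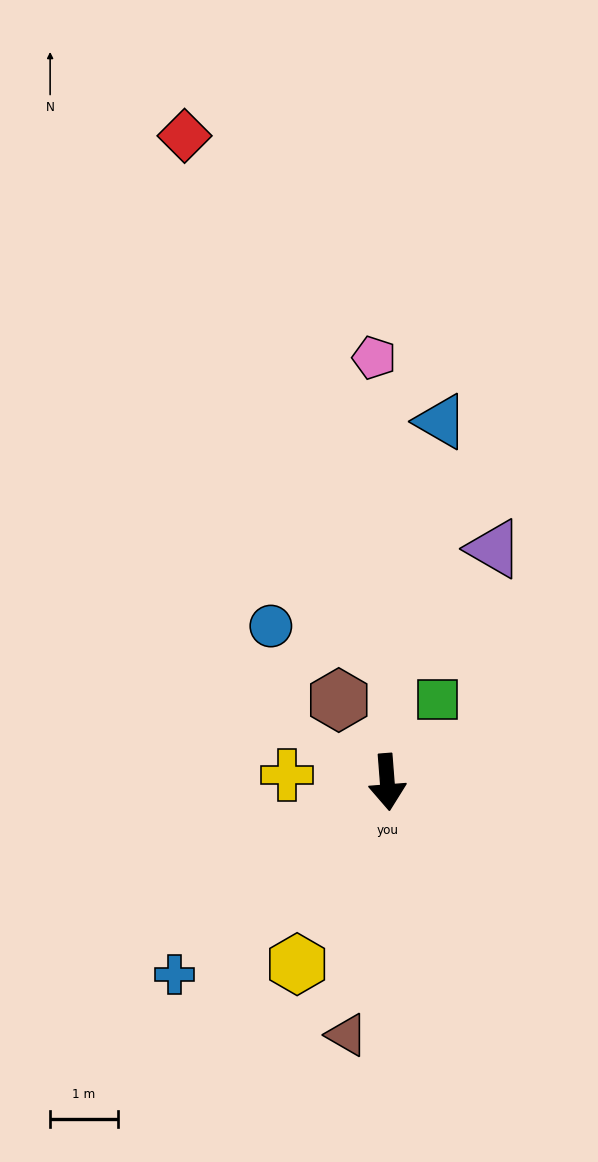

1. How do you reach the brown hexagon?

turn right 154°, forward 1.4 m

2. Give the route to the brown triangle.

turn right 14°, forward 3.8 m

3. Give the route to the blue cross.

turn right 52°, forward 4.2 m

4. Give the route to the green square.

turn left 144°, forward 1.4 m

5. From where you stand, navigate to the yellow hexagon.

turn right 31°, forward 3.0 m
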